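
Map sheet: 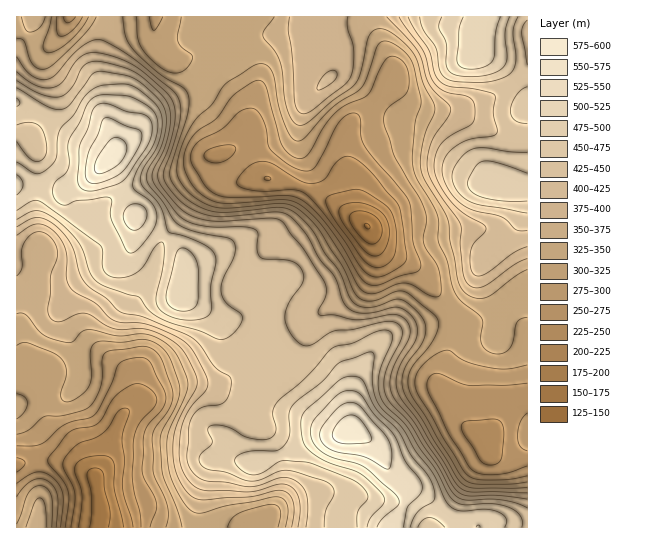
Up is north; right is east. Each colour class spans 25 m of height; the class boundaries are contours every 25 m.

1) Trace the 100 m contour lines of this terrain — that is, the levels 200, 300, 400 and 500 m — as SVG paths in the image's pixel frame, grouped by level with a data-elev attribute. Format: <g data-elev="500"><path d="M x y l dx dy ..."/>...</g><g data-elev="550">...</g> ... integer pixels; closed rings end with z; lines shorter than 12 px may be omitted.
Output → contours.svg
<g data-elev="200"><path d="M78 527l4-32-1-8-6-14 0-7 3-4 7-4 17-3 8 3 4 5 0 26 10 38"/><path d="M371 255l-9-7-20-27-3-10 1-4 3-2 11-3 12 2 12 6 8 8 3 13-2 14-6 9-4 2z"/></g><g data-elev="300"><path d="M56 527l2-30-3-8-6-7-8-3-8 1-8 6-8 11"/><path d="M527 476l-17 3-23 1-12-1-8-4-22-35-26-43-3-8-1-7 2-9 6-9 12-9 11-5 4 1 17 11 23 6 17 1 20-4"/><path d="M17 434l12-4 16-14 21-1 17-5 7-4 6-8 5-12 1-9 0-18 4-7 35-6 6 1 6 2 5 5 4 6 11 33 0 6-3 8-15 22-3 9 1 35 12 25 3 11 0 9-2 9"/><path d="M434 297l-7-3-14-9-8-2-10 2-20 8-6 1-6-3-6-6-14-27-20-31-14-16-14-9-14-2-56 3-11-2-9-4-12-11-9-17 0-15 7-15 7-8 19-13 18-24 16-11 8-3 4 2 4 7 15 57 11 10 5 2 5 0 7-6 13-25 12-14 10-7 18-8 6-4 10-24 7-11 5-3 8 2 6 6 3 6 1 9-1 10-3 6-19 15-2 5 0 7 11 35 24 41 6 13 2 10-4 16 1 6 13 23 4 15 0 13-3 3z"/><path d="M83 17l-10 13-11 6-3 0-2-3 0-16"/><path d="M163 17l-9 14-3-4-2-10"/></g><g data-elev="400"><path d="M527 499l-29-4-32 1-7-3-6-7-12-21-26-41-19-23-5-10-1-10 2-11 15-28 3-8-1-9-5-7-6-3-5-1-38 6-21-5-15 0 0-5 7-16-1-11-22-34-21-28-11-3-48 3-16-1-18-6-14-11-14-18-3-10 14-40 3-16 0-12-3-6-4-7-22-20-11-8-12-6-16-5-13-3-8 2-7 4-6 7-10 16-9 6-8 1-9-2-10-5-10-9"/><path d="M17 235l17-11 7 0 8 3 9 8 6 11 3 11 0 22 2 7 5 5 21 12 13 14 6 3 7 2 18 1 11 2 25 11 13 9 6 8 9 16 5 14-3 8-16 19-8 17-2 30 2 9 4 9 9 11 12 5 44 1 28-8 11 1 6 6 4 8 1 12-2 16"/><path d="M318 90l7-2 9-7 3-6-1-4-5-1-6 4-7 10z"/><path d="M399 17l24 34 7 24 5 9 11 8 22 5 6 6 1 11-2 8-4 4-19 10-8 7-6 10-2 13 4 15 12 20 12 11 20 11 4 4-2 6-9 9-4 7-1 13 2 11 6 3 7-2 28-21 14-6"/></g><g data-elev="500"><path d="M410 527l4-9 4-6 16-12 1-7-3-10-6-10-15-18-13-24-23-24-12-26-5-4-9-1-11 5-33 30-4 8 0 14 3 12 10 9 15 9 30 10 9 6 14 15 3 5-1 4-13 14-4 10"/><path d="M176 310l9 1 6-1 5-4 2-7 1-26-2-10-6-10-8-5-4 1-3 5-10 40 2 9 3 4z"/><path d="M129 253l5-1 7-6 11-15 4-9 1-8-3-8-6-7-13-9-2-5 5-16 17-27 3-12 0-9-3-7-4-5-17-11-9-2-24-1-7 2-5 5-10 21-9 15-2 8 1 21-4 7-11 9-1 11 4 8 8 3 12-4 28-4 5 1 2 3-2 12 2 8 13 28z"/><path d="M17 195l4-5 2-5-2-6-4-4"/><path d="M463 17l-4 12-2 32 1 4 3 2 10 2 14-2 8-6 1-6 2-24 4-14"/></g>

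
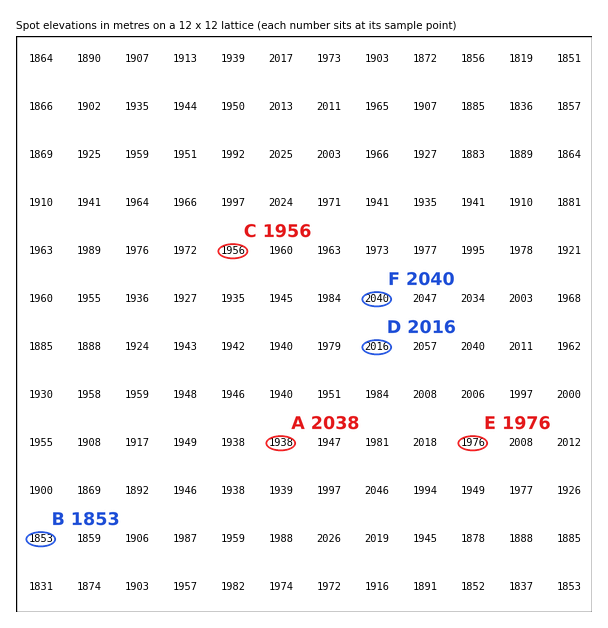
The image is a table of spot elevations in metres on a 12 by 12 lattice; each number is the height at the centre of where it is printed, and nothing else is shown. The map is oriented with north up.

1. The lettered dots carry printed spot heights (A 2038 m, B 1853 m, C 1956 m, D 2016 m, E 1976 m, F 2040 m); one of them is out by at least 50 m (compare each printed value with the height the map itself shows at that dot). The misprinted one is A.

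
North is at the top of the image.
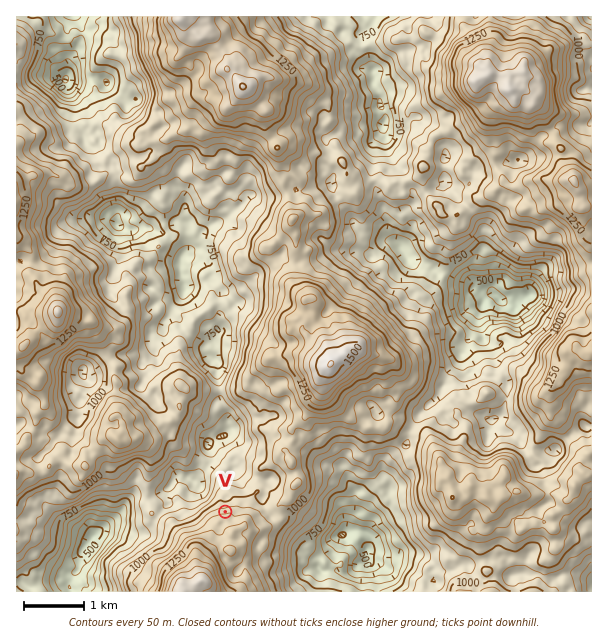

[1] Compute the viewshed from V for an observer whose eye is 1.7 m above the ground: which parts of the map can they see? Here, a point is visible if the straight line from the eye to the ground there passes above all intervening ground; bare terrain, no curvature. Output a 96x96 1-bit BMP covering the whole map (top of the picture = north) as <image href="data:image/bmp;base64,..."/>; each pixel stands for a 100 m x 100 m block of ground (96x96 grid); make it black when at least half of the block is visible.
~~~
<image width="96" height="96" href="data:image/bmp;base64,Qk2+BAAAAAAAAD4AAAAoAAAAYAAAAGAAAAABAAEAAAAAAIAEAAATCwAAEwsAAAIAAAAAAAAA////AAAAAAAAAAAAAAAAAAAAAAAAAAAAAAAAAAAAAAAAAAAAAAAAAAAAAAAAAAAAAAAAAAAAAAAAAAAAAAAAAAAAAAAAAAAAAAAAAAAAAAAAAAAAAAAAAAAAAAAAAAAAAAAAAAAAAAAAAAAAAAAAAAAAAAAAAAAAAAAAAAAAAAAAAAAAAAAAAAAAAAAAAAAAAAAAAAAAAADAAAAAAAAAAAAAAAD4AAAAMAAAAAAAAAD/gAAAMAAAAAAAAADwcAAAfAQAAAAAAADgf8YAO5wAAAAAAADwP+eQI/4AAAAAAADwH/f4Q54AAAcAAADwH/f/w/4AAAYAAADAH/P/J/4AAA4AAAAAH/P/P/wAAA4AAAAAH///v/gAAA4AAAAABv/+P/gAAAQAAAAAAH//A/AAAAAAAAAAAH//w+AAAAAAAAAAAGf/5/wAAAAAAAAAACf/942AAAAAAAAAAD5//wOwAAAAAAAAAHw//4f8AAAAAAAAAAA////8AAAAAIAAAAAf///4AAAAAYAAAAAP///wAAAAAYAAAAAf///wAAAAAMAAAAA3D/f4AAAAAMAAAEAAB//8DAAAAMAAAEAAA//4DwAAAOAAAMAAAf/wDwAAAGAAAAAAAP+ADgAAAP8AAAAAAA8AAAAAAP9gB8AAAAAAAAAAAPU3H+AAAAAAAAAAAHgf/+AAAA8AAAAAADAX/+AAAA8AAAAAABAD/yAAwA4AAAAAABgD5gAD4AQAAAAAAAwB5AAB4AAAAAAAAA8AxAAA8AAAAAAAAAcAwAAAYAAAAAAAAAMAgAAAAAAAAAAAAAEAAAAAAAAAAAAAAAEAAAAAOAAAAAAAAAAAAAAAPAAAAAAAAAAAIAAAfgAAAAAAAAAAAAAAfgAAAAAAAAAAAAAAf8AAAAAAAAAAAAAA4cAAAAAAAAAAAAAAwOAAAAAAAAAAAAAAgAAAAAAAAAAAAAAMAAAAAAAAAAAAAAAfAAAAAAAAAAAAAAAfAAAAAAAAAAAAAAAfgAAAAAAAAAAAAAA/wAAAAAAAAADwAAB/wAAAAAAAAADwwAD/4AAAAAAAAAD/4AD/YAAAAAAAAAD/4AD/sAAAAAAAAAD/4A//+AAAAAAAAAAfoA//6AAAAAAAAAAAAB/n/AAAAAAAAAAAAAP3/ZAAAAAAAAAAAAH///gAAAAAAAAAACn///wAAAAAAAAAAD///+AAAAAAAAAAAAT//8AAAAAAAAAAAA4//+AAAAAAAAAAAAIP/+AAAAAAAAAAAAAP//AAAAAAAAAAAAA///AAAAAAAAAAAAB//4AAAAAAAAAAAAD/j4AAAAAAAAAAAAA+D4AAAAAAAAAAAAACD4AAAAAAAAAAAADz2A8AAAAAAAAAAAHw0FAAAAAAAAAAAAP8cAAAAAAAAAAAAAP8AAAAAAAAAAAAAAf8AAAAAAAAAAAAAAeeAAAAAAAAAAAAAAAfAAAAAAAAAAAAAAAfgAAAAAAAAAAAAAA9gAAAAAAAAAAAAAA4AAAAAAAAAAAAAAD4AAAAAAAAAAAAAAA8AAAAAAAAAAA="/>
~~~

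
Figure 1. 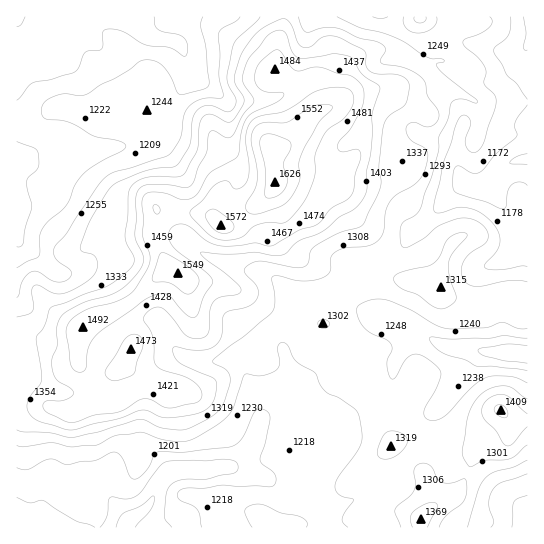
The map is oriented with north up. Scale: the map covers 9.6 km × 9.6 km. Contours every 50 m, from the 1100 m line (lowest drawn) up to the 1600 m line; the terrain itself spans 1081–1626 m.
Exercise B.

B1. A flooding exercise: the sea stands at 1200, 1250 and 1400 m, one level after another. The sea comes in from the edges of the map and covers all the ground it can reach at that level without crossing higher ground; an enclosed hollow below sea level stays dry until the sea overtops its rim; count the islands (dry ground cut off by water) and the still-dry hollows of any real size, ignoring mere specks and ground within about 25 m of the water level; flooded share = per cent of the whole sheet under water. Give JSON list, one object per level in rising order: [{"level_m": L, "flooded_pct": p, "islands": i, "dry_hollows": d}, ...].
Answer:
[{"level_m": 1200, "flooded_pct": 21, "islands": 0, "dry_hollows": 0}, {"level_m": 1250, "flooded_pct": 41, "islands": 0, "dry_hollows": 0}, {"level_m": 1400, "flooded_pct": 81, "islands": 1, "dry_hollows": 0}]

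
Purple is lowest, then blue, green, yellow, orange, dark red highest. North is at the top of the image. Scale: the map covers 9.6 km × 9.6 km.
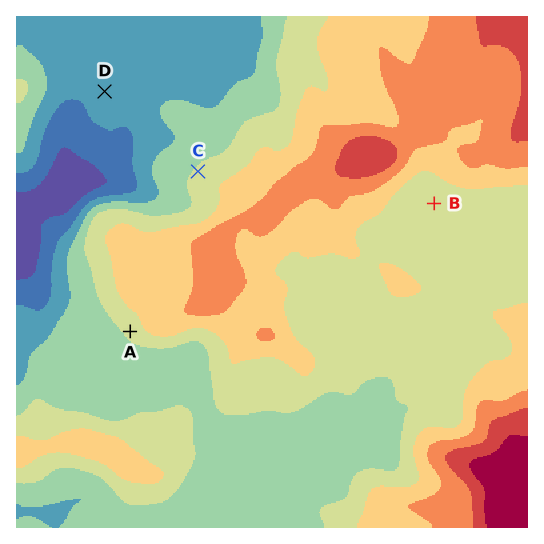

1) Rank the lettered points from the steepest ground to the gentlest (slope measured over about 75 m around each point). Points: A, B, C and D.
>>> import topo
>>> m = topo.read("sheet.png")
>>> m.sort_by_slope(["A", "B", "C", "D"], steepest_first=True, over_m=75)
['A', 'C', 'D', 'B']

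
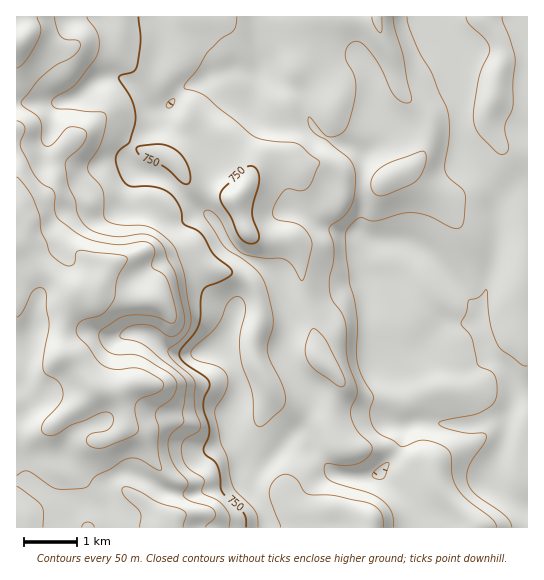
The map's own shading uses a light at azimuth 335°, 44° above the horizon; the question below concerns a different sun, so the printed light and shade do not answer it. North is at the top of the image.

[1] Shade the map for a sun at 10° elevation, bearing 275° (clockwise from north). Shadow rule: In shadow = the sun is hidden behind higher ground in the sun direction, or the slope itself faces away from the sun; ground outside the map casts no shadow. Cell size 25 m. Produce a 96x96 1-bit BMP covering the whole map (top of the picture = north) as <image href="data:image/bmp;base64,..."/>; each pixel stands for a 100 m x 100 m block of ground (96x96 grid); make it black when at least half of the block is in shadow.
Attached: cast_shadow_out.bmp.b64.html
<image width="96" height="96" href="data:image/bmp;base64,Qk2+BAAAAAAAAD4AAAAoAAAAYAAAAGAAAAABAAEAAAAAAIAEAAATCwAAEwsAAAIAAAAAAAAA////AAAAAAAAAAAAAD4AAA/AADAAAAAAA74AAA/AAAAAAAAAA/wAAA+AAAAAAAAAA/gAAA8AAAAAAAAAA/AAAAwAAAAAAAAAA8AAAAAABAAAAAAAA4AAAAAAHgAAAAAA48AAAAAAPAAAAAAAx+AAAAAAfAAAAAABh+AAAAAAeAAAAAAHx8AAAAAAeAAAAAAPw8AAAAAAYAAAAAAP44AAAAAAAAAAAAAf4AAAAAAAAAAAAAA/4AAAAAAAAAAAAAA/4AAAAAAAAAAAAAA/zwAAAAAAAAAAAAA/H4AAAAAAAAAAAAAQP4AAAAAAAAAAAAAAP4AAAAAAAAAAAAAAf4AAAAAAAAAAAAAA/4AAAAAAAAAAAAAA/4AAAAAAAAAAAAAB/8AAAAAAAAAAAAAH/+AAAeAAAAAAAAAP/+AAAfAAAAAAAAAP/8AAA/AAAAAAAAAH/8AAA/gAAAAAAAAH/gAAB/AAAAAAAAAP+ACAB/AAAAAAAAAP8AGAB+AAAAAAAAA/4AMAD+AAAAAAAAA/4AMAD+AAAAAAAAAH8AMAB+AAAAAAAYAD/AMAB8AAAAAAAAAD/wMAB8AAAAAAAAAD/4GAB8AAAAAAAAAD/8GAA8AAAAAAAAAD/8GAA8AAAAAAAAAD/8GAA4AAAAAAAAAH/8GAA4AAAAAAAAAH/8GAA4AAAAAAAAAH/4EAAQAAAAAAAAAP/wEAAAAAAAAAAAAP/gIAAAAAAAAAAAAP+AAAAAAAAAAAAAAP8AAAAAAAAAAAAAAP4AAAAAAAAAAAAAAPwAAABgAAAAAAAAAPgAAADgAAAAAAAAAfgAAADgAAAAAAAAB/gAAAHwAAAAAAAAB/BAAAHgAAAAAAAAA+DgAAHgAAAAAAAAA4HAAAHAAAAAAAAAAACAAAAAAAAAAAAAAAAAAABgAAAAAAAAAAAAAABwAAAAAAAAAAAAAAAwAAAAAAAAAAAAAAA4AAAAAAAAAAAAAAA4AAAAAAAAAAAAAAA4AAAAAAAAAAAAAAA4AAAAAAYAAAAAAAAYAAAAAA4AAAAAAAAQAAAAAAQAAAAAAAAYAAAAAgAAAAAAAAAQAAAAAAAAAAAAAAAQAAAAAAAAAAAAAAAAAAAAAAAAAAAAAAAAAAAAAAAAAAAAAAAAAAAAAAAAAAAAAAAAAAAAAAAwAAAAAAAAAAAAAAAwAAAAAAAAAAAAAYAAAAAAAAAAAAAAAAAAAAAAAAAAAAAAAAAAAAAAAAAAAAAAAAAAAAAAAAAAAAAAAAAAAAAAAAAAAAAAAAAAAAAAAAAAAAAAAAAAAAAAAAAAAAAAAAAAAAAAAAAAAAAAAAAAAAAAAAAAAAAAAAAAAAAAAAAAAAAAAADAAAAAAAAAAAAAAACAAAAAAAAAAAAAAAAAAAAAAAAAAAAAAAAAAAAAAAAABAAAAAAAAAAAAAAADgAAAAAAAAAAAAAAHgAAAAAAAAAAAAAAHgAAAAAAAAAAAAAAPgAAAAAAAAAAAAAAPgAAAEAAAAAAAAAAfgAAAAAAAAAAAAAAfgAAAAAAAAAAAAAAfAAAA="/>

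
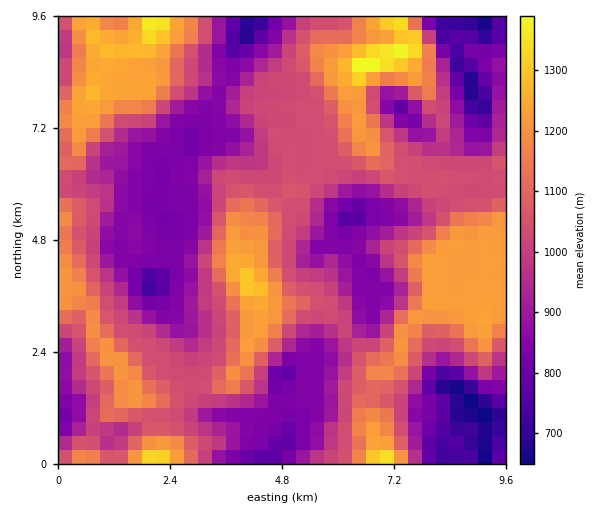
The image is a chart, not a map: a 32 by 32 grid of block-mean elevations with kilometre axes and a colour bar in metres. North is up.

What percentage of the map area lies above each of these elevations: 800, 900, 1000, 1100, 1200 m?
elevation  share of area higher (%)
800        93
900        69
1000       58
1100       28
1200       18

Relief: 650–1420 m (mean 1010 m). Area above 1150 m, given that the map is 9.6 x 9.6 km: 21.6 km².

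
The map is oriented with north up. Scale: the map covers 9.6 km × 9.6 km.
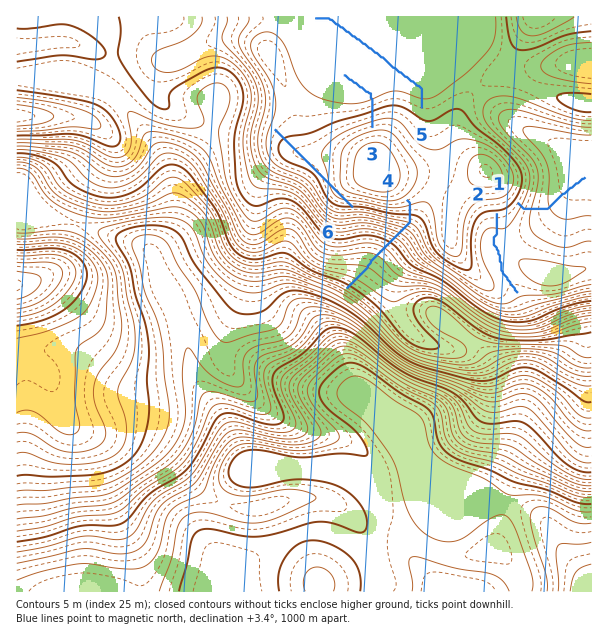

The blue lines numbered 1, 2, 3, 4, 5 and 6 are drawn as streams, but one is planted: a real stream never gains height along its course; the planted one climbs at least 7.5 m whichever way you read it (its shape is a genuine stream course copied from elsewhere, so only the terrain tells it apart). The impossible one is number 6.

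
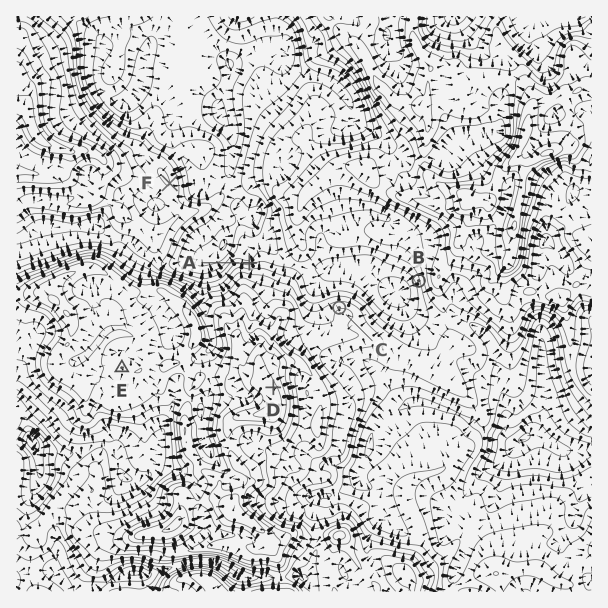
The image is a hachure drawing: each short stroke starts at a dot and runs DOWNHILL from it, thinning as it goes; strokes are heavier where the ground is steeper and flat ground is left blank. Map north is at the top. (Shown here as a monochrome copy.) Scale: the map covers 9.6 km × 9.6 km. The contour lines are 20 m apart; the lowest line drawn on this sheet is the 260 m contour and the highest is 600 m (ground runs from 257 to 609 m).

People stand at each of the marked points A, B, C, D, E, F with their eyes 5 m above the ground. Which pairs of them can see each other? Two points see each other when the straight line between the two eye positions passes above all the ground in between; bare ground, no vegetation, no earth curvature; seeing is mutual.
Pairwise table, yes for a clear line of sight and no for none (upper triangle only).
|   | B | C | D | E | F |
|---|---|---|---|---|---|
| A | no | no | no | no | yes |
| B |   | yes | yes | no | no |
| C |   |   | yes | no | yes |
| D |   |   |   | no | no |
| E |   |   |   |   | no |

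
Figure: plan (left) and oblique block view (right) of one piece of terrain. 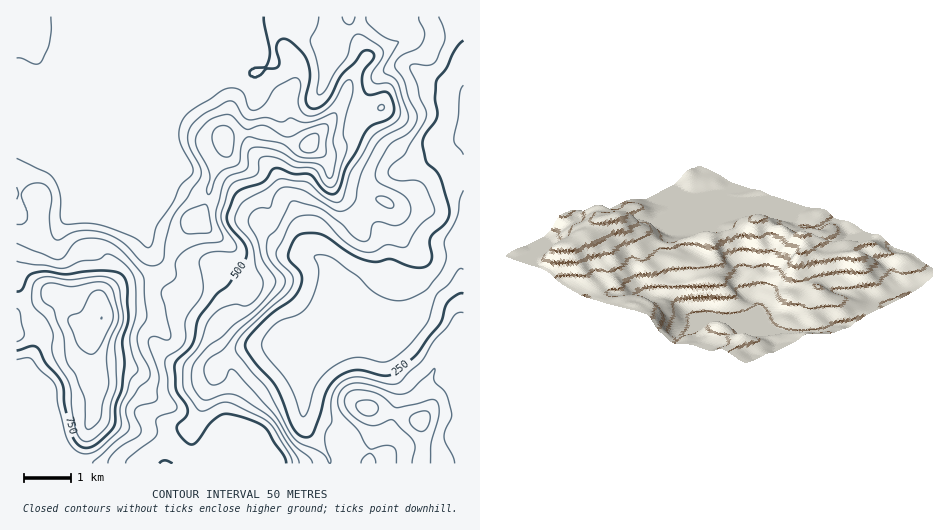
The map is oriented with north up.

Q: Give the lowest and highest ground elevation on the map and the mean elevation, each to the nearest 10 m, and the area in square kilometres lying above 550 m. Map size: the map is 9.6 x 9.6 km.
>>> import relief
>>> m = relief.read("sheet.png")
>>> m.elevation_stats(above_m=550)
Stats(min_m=160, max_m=950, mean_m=470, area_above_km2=26.5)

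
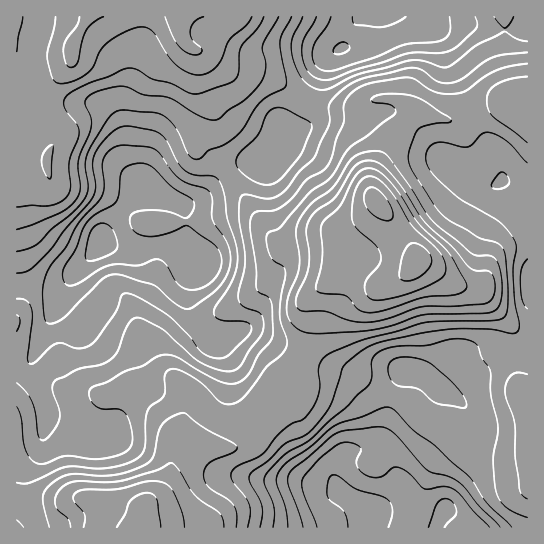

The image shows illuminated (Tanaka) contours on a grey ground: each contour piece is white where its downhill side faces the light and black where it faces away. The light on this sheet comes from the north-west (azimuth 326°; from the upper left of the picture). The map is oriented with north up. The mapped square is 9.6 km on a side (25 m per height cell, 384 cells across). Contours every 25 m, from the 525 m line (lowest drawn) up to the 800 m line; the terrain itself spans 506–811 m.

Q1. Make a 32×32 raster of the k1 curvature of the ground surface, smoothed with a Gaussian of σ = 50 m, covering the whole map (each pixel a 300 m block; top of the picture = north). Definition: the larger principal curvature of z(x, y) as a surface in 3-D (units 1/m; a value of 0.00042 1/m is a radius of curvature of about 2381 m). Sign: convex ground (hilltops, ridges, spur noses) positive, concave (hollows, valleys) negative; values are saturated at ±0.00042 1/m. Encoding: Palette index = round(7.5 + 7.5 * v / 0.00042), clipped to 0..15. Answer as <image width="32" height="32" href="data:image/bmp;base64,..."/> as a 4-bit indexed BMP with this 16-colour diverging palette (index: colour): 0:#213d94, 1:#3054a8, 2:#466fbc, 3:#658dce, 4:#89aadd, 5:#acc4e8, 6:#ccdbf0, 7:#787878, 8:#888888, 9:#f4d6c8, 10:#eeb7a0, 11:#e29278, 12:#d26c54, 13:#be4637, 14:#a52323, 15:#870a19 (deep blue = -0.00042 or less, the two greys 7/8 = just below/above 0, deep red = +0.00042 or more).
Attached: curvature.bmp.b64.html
<image width="32" height="32" href="data:image/bmp;base64,Qk12AgAAAAAAAHYAAAAoAAAAIAAAACAAAAABAAQAAAAAAAACAAATCwAAEwsAABAAAAAAAAAAlD0hAKhUMAC8b0YAzo1lAN2qiQDoxKwA8NvMAHh4eACIiIgAyNb0AKC37gB4kuIAVGzSADdGvgAjI6UAGQqHAIiot4qpibuZmZiYZ9uJmMqK3dy8yauru6h3iGi9RZ3brN///vyWepiHZ4mafYfbmqmshmi9p4madoaMyXq7yImlmmZmnqm97piHmpiZi6mJlpl3VZ2s3M7Oxlh2iayYiqeIiHi7mXeNvfuqiKzKd3qoiKqKqcqJnKfdy6rKiHebmZm7qnftu72ouoisuXd5vHmquqqe+6iNu6mapmiIiLx4uHeYnbZmi5y4iXVYmJiambd3mauWWIurqap2iYaIiriKeJu6iphHzZmrupaHeN35eqeNmYztqM+XrcmJq778yXm6y5iJztqv+pvuus3v56p4ndmpVVvaiOy73fzP38ebeJq3qnZGzJa8lXq+/X/om5qEqKh3V72nvJaKz+p67JqqQ6uqmZrOq8upq/14iKiLzGnKu6qq7avN28/2Z5mYm9/tmId2e/iHqc7/l3iHiZrty4d5qa+maaef+4iIh3ia3HVmac27ZWmVn/p2Z6l5id50eHnbqXd3mLzLlli3aIi+6XiJyKqZh4qoi8mbp4yJusyYiYqqpld3qYir3Lvbird4moabibZ87e25vcurp4rqd3mpqoqrz9zv/8qKzMuIz93Lqpuqmrxlm7z8domrqr6Xd3nMuHm4RHd4u6u5mIbNuHZr2LmJl3eIiJdmmqioq7qojKecuZmZiIeGeHjY"/>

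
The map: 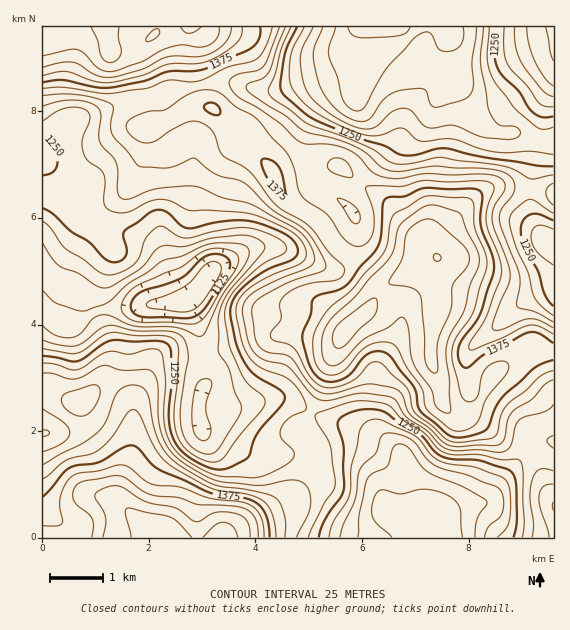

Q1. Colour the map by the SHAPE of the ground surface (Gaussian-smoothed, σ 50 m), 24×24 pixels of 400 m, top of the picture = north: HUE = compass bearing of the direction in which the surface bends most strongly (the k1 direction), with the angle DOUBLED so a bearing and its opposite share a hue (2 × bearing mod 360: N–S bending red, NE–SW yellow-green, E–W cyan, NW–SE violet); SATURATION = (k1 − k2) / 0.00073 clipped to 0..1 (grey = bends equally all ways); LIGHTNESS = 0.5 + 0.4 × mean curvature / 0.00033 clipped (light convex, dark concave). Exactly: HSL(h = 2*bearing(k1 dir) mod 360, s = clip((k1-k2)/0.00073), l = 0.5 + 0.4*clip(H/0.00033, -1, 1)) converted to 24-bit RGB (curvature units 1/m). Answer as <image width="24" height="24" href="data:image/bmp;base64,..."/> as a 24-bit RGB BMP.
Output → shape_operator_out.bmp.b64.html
<image width="24" height="24" href="data:image/bmp;base64,Qk32BgAAAAAAADYAAAAoAAAAGAAAABgAAAABABgAAAAAAMAGAAATCwAAEwsAAAAAAAAAAAAAlVh0akFRQ3VAtZdmfKiok87JfbyuLCyK3Mm/3cHEg2HJmS6ttZdrWGxOO4ZvTal8gkNhi1F+fFieTkqNWMGVbjmUrFVGvW5KtEGwwG2pXrS+ltezf+TXa3Gyt2qaPdjuqcrp7Nzv/wfon0mqy5WquGmPQbx0KzNYbz46ZZFKVTcyU4JDX48zGxMnsYh5ps+4U0WtxtnjmKfhzdyze1pMTHJKmOC3XdjZXCMqdDsTpB5ZxYGuuGmg2si8kWW5NRxSeKawmFuwi1BubH9Lh3JPGkhBQ8hgnOOaUYymmcJ1akNG0IVJpGVRYuyFQuCFNw0ucgwollowZmkziYY5nnlW18iFoDKLTWatOJiZbxFV1xEAeZAUPFIhI9AnAOaHlMRhN0gfj3ogX2xKsodjz9eKjvBZJBAPJA8dRHtRwn+ltX6vnYJ4dK13sMSUmUmio2R9LAcXJQ4T5nhb8OvbYNbuufzeH1t0iYc/dzlpgshIJndMlaRc6ema1MFQGBAvSDlwQ39ZSIVHqXCewZ22wntdflYecE0vTRwpnAC8o33wy//p1PX3wbHppoxKMShGX5qFeKDJubzgdmPBQqqg3cym36aIGSRWNEh3l2WRg3FCTmYkbF4hqgYA458XN2cxT1ibD22GVdGc6PnOKKOc3lhvxk5+VJuXOpJonN3gK0jB4pm+V560tn9+7MOqRiKBMjxcTDpfvj5JpaJTPCRZzHKh7+fcXdvVIV68cSWkXcJ73P/MBS6fyG3F15rBvYa1gENofLGpOR980oeTuHeecma59djWPie3SSbQYiGYwlt9z7+eHlGMesXN897Yz4l4DxglLYGVntS29v3EBiUtJ5u+5abi2X/Kl4/fS0QbISMQRaswouevWZ7p58Xu6JL/bgWydiaFo8WSxt7QU2LUOYnJ58fR8rXVSUPNIK+8V6Vm99GbnDVGADMSDWk86MHq1+30kURUXI5fO5MXc6AAGywHKzMALSYGUwaG3G7x3OfUtbuDiWBvNYBhTbp97KLK05vIQ0yJS4SL3MinzJ+8e6G2BzgrHKQAr7khkYV5hmdrtlRE4rc0LC4bXnglMWcTADMpNrPO7d7jzaffvajkpKfcPJ25rkKo65mor1SpTo58ssNmtZBosoBtRWWCNsBceXdAmmZkfVBpp3l836uufJnHR26oxbZ8BywgADMLbbIJsL1YiJNaqx8dYyUIE2cly3CQ34G8pHens5uJuaCKmcWfbLTSZJDBcTyymmF9lHeferSmss24yYC+bzCa3mBafSxQDFMmA1QAUWQCLB0HRxsGwP6zLsfhKDBUyFVDva+KlruorMnCudjDaVuiWkdiTCVCa45ZirCJcatxlG87moJISS1tzZmrxZPcdWvBQU1wZzQnZ2MqiP/Bsfa9OSlLNyVLf8yU18HCqquMwrJjrsM0VTM/aSE2MA0dbsnAfq+llE2s1nWVqY9hMEFbbblvpWegq3a3alPKekrXzP/zfvXkljFMXCZONamaZuGYarOXy6TM35nW736MSylMUS2Tchjlk23BmGduP0pixH2O1ZjCb2m3Z5mSbmaEiZmDXDp8iuCpkuOFYiRJfztDYsiyY/rgWobIfbLEfp+niHev+cj048/8BhL9Uq/9ek89pmlrglN+U4tIu45dlXl5c4qhYlSsqW6OU5W5puu+smqxUzmmp7PTvOjiS7+zJ1RBWHw9t4RYRodHYKpPyT1sxTa1RoxSRKKDZmqgt2O+onCXrrmJdqONZ5BiOzZXq7eBh8SobKpzaIumUaPevfLynbTh4ArQszhgLIJHh6RKpJNVYkcqVUkdcUMlln8gL3Y4H0ggb2A0ks6ssrDSqXPEyF6tQ0yWc+adksnJh6/IlMDAQK6OcJ4wJg0PXRcsxqqCk6ZiQ25qrGRHdjdSo01Haiw/1LBNhEYzSjAfM2kNMW4AMk8JQXgkdUTBkcjlkdekVpkzgXkhjJM4aFI5dk4uKBw0TYllqrV1umJlQHNbdlCJsD6TmFJfgVeR0H2BTnqsZFLO3JrYrc6DOLIyHVUbRFoVS20AYFoHTi8Sl/kgI3JNeXlfiGWGQUl8T4WNrKBsjoVjrnuZOTdsijR2tWxuZXWSjrO1m37NMGnDm7rY2NDu263tglDJXmPC2aKkQaWWdLa11u6tHUdLTXRMVkxphVRNJ1g0mqJWoYRyYItqVDiSaTWxw6ephYGljbCajYOfWU2hprZaRsVEf1K+26rhSY7l27Dnz7TlWorJ68S9RD2RQIR2LVZzukCbpWpTKqM2U55ilI5qOzdcLzZuwaiLo4+LmqJ/"/>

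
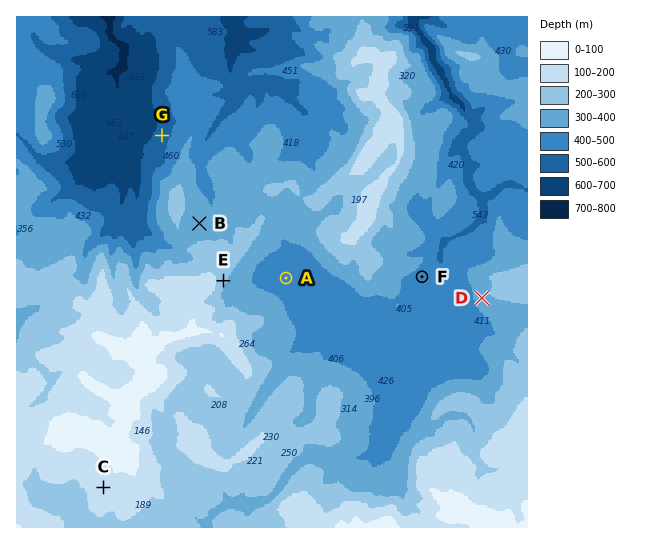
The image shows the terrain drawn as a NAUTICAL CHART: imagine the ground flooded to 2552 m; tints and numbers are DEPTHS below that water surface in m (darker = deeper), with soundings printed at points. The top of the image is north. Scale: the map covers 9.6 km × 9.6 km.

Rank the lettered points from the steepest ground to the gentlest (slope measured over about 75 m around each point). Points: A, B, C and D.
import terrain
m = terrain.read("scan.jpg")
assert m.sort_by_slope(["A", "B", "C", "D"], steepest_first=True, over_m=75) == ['D', 'C', 'B', 'A']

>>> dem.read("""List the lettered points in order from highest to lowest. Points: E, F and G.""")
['E', 'F', 'G']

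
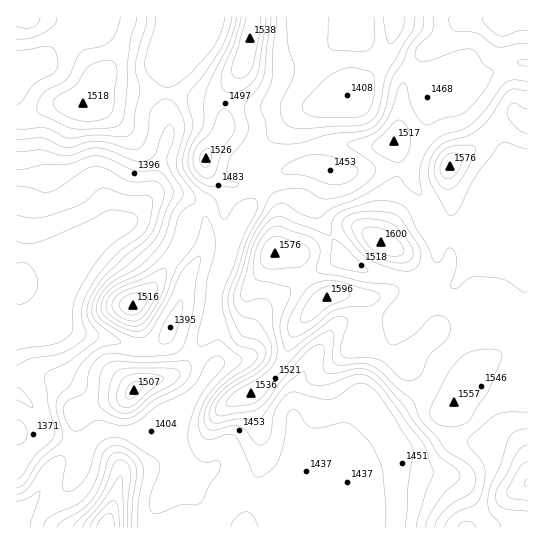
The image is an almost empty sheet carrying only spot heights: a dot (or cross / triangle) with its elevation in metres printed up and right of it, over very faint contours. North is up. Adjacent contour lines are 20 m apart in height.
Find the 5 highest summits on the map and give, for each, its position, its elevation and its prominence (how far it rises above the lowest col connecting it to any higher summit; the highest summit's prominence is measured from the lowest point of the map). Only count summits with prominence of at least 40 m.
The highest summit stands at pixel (381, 242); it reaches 1600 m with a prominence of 66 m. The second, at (329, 295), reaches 1597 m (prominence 61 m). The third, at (450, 166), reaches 1576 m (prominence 59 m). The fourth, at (250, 38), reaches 1538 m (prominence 69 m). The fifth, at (83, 103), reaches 1518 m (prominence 76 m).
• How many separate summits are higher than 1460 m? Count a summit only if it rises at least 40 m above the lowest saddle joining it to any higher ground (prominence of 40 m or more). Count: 7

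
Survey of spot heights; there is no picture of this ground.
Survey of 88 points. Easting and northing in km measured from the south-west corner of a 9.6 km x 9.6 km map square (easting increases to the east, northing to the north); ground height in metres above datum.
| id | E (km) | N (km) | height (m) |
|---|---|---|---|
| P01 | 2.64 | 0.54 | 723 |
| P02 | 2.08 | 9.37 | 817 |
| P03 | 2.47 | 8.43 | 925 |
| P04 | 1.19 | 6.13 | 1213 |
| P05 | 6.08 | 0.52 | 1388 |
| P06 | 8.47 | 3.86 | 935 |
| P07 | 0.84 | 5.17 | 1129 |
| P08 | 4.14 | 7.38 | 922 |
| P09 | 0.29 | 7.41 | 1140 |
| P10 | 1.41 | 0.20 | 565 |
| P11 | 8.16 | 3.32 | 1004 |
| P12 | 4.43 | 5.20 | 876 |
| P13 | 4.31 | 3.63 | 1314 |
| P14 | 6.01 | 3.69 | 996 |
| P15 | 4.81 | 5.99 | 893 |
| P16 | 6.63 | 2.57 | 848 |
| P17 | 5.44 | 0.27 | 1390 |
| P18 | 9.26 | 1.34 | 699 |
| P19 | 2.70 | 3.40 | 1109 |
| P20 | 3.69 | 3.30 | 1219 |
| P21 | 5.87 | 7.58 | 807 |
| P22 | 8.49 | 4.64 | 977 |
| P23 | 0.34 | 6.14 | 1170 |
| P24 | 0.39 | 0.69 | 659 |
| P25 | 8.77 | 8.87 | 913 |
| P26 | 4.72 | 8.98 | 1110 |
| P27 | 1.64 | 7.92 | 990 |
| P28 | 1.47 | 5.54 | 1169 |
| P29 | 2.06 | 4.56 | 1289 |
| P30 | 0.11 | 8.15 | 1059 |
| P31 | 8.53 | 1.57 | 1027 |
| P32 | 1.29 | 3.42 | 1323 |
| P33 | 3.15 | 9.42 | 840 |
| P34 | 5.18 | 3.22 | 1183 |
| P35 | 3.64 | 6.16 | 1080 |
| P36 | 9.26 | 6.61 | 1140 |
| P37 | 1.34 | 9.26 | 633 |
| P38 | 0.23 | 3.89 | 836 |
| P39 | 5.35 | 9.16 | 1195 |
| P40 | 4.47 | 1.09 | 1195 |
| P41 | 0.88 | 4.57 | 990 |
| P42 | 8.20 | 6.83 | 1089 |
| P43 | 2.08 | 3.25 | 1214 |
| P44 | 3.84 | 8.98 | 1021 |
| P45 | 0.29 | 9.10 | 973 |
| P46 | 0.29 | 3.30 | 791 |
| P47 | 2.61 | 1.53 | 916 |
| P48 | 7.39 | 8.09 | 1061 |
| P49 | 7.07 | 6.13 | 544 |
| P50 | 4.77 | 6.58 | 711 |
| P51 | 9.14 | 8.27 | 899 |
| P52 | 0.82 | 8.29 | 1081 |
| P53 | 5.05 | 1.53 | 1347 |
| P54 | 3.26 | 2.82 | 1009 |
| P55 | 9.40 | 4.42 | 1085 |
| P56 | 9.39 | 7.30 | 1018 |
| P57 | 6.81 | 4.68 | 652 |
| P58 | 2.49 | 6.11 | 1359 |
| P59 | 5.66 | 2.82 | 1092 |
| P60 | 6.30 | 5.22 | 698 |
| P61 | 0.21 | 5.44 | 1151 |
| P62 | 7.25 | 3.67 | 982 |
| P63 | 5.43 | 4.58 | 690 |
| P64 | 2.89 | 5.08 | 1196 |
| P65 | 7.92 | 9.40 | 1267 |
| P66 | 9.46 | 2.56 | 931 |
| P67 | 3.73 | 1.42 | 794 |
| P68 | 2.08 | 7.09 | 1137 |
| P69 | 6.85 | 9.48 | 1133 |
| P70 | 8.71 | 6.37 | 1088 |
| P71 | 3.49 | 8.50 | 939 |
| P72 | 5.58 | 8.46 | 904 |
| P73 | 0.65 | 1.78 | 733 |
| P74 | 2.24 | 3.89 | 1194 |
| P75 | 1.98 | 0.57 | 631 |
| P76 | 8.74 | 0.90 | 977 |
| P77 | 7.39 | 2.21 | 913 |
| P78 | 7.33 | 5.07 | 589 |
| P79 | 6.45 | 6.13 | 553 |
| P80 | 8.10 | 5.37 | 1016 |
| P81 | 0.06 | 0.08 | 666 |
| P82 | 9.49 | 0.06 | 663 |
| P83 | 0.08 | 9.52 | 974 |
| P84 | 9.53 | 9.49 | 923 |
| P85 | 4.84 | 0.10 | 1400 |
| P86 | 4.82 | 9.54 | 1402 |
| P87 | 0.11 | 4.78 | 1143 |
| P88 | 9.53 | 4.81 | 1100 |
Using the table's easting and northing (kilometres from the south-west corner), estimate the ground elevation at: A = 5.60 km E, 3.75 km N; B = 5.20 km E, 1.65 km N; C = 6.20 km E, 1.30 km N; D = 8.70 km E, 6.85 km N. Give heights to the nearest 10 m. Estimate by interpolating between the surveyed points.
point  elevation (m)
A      1110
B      1340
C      1310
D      1080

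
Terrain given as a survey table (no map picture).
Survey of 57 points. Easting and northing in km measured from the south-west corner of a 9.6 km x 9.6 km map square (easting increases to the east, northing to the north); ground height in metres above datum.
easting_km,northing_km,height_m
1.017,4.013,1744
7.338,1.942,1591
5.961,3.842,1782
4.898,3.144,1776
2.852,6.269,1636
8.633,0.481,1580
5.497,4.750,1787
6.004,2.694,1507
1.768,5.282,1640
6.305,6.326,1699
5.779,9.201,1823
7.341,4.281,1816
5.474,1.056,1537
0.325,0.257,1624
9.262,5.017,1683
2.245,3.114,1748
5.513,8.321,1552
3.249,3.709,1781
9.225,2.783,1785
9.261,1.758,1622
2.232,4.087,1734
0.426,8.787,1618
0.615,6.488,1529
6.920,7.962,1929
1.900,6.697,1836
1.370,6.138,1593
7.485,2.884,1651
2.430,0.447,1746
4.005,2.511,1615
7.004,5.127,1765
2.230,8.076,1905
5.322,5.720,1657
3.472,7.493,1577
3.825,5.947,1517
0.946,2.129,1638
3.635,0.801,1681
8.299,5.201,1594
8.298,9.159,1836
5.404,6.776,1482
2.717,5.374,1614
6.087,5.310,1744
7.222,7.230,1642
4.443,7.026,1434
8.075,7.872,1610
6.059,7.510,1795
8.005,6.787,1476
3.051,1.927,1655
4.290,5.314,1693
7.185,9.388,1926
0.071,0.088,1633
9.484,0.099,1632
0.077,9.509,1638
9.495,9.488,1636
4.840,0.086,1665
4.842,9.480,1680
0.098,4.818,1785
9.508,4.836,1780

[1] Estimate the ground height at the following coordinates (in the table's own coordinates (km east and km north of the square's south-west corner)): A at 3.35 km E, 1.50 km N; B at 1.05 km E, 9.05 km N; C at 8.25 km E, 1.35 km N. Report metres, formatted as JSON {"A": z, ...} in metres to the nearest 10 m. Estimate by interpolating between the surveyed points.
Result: {"A": 1640, "B": 1830, "C": 1500}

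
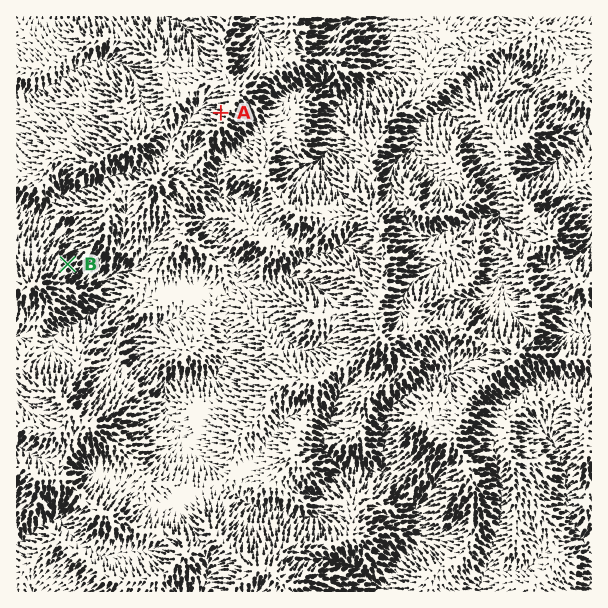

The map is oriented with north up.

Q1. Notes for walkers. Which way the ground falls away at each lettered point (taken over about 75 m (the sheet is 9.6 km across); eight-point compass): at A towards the W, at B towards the NE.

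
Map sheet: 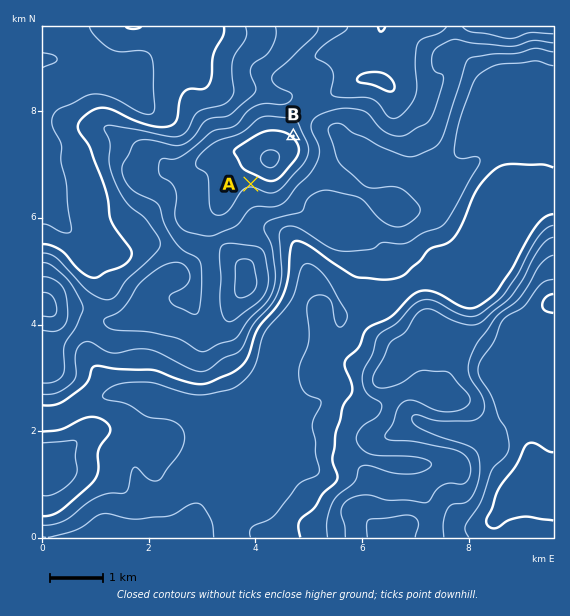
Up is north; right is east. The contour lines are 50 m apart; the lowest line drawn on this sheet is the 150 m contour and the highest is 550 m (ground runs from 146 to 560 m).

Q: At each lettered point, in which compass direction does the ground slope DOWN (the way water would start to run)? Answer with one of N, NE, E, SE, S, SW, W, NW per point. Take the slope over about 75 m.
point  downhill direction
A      S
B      NE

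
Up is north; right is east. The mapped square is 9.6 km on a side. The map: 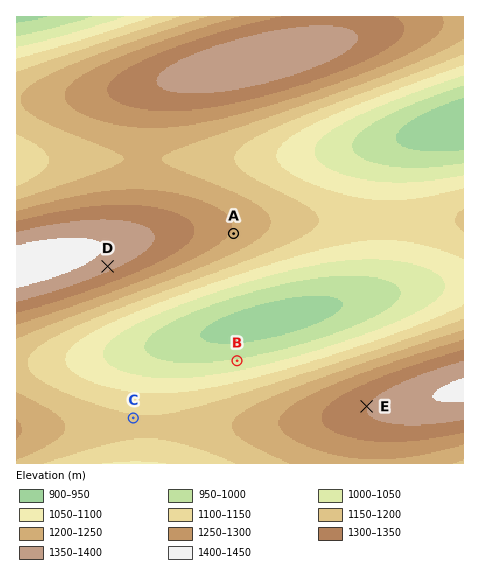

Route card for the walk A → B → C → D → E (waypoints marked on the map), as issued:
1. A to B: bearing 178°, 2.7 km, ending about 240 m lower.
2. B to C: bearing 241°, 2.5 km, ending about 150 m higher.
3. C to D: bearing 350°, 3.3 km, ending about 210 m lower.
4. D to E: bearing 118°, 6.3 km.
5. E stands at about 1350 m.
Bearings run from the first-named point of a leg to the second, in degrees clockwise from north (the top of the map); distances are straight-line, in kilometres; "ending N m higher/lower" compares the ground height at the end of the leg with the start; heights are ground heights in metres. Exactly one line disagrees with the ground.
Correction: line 3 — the sense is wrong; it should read higher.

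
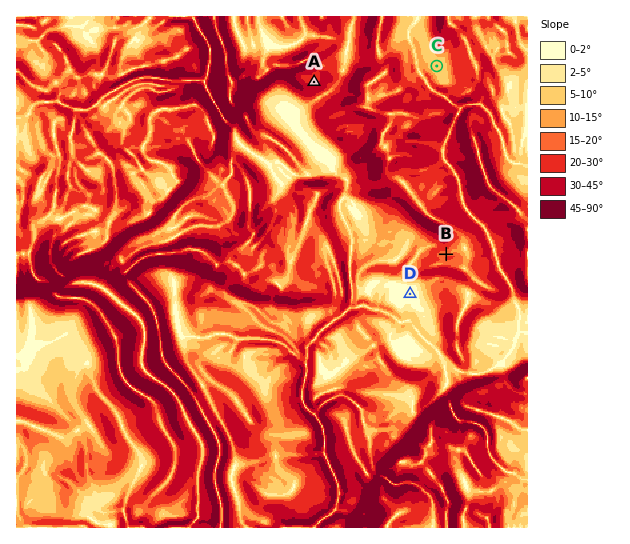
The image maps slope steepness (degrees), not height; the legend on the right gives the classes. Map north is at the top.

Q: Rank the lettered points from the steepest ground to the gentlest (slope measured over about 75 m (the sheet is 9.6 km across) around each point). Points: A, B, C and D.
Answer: A B C D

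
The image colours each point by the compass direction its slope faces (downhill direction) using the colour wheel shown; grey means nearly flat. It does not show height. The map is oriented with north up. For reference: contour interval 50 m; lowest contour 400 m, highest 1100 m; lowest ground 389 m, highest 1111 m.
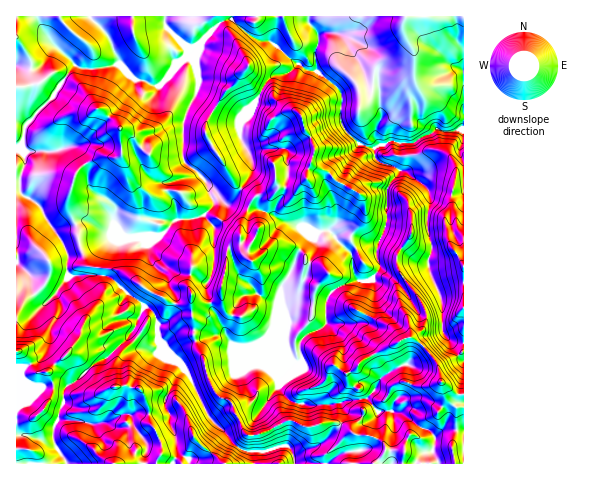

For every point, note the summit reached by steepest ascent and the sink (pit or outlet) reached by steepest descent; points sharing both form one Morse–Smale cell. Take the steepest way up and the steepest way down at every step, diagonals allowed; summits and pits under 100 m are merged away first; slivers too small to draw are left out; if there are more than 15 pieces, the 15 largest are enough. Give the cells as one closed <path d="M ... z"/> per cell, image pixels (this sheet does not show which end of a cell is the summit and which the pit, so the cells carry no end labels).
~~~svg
<path d="M463 16l-446 0-1 247 13 11 3 17 11 12 3 0 10-9 13-18 34-1 9 3 32 29-11 23 15 13 11-3 4 4 26 31 21 43 17 16 5 9 13 8 22 0 19-6 4 3 5 16 168 0 1-121-12-1-9-9-1-32-14-37 3-11 0-10-3-11 0-21 2-7-2-14 11 0 10 3 15-1z"/><path d="M199 46l-21 18-19 22-8-1-8-5-7 0-16-15-21 3-18 0-6-3-23 33-26 26-4 19 3 19-5 16 0 12 5 7 15 10 14 23 14-3 13-6 7 0 18 10 21 7 20-2 6-1 0-6 4-9 17 1 5-2 18-1 6-2 10-10 1-5-5-11-2-7-23-22-1-3 0-34 16-42-3-15 0-12z"/><path d="M299 64l-11 9-16 4-9 10-8 16-13 13-3 10 1 11 11 20 2 12-16 26-7 7-5 1 13 1 11 4 11 2 23 11 19 7 6 0 8 5 13-2 6 5 9-2 33 10 8-14 2-9 0-32 13-18-5-5-18-5-3-13-14-4-14-12-6-13 0-28-24-20-8 0z"/><path d="M133 331l-28 28-9 3-31 27-1 14-11 25 0 12 14 24 228-1-1-8-8-10-19 6-22 0-13-8-5-9-20-20-24-47-24-27-11 3z"/><path d="M17 263l-1 200 50 1 0-3-10-14-3-19 11-25 0-12 2-5 10-5 20-19 9-3 24-23 15-29-32-29-9-3-34 1-13 18-13 9-11-12-3-17z"/><path d="M232 20l-12 3-20 20-4 12 0 12 3 14-1 7-15 36 1 37 21 19 19 23 6-1 7-7 16-26-2-12-11-20-1-11 3-10 13-13 8-16 9-10 16-4 9-9-26-22-8 0-11-5z"/><path d="M439 190l-11 0 2 6-2 36 3 11 0 10-3 11 14 37 1 32 9 9 11 1 1-150-15 0z"/>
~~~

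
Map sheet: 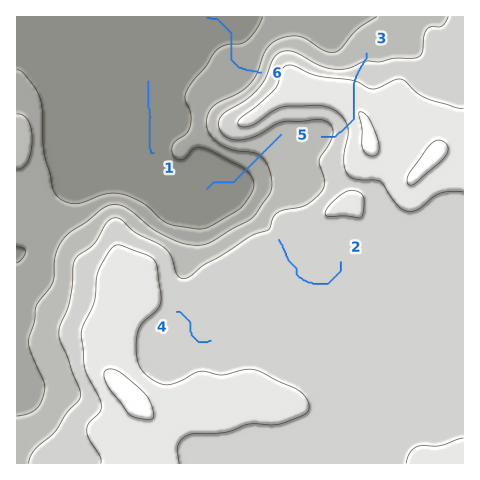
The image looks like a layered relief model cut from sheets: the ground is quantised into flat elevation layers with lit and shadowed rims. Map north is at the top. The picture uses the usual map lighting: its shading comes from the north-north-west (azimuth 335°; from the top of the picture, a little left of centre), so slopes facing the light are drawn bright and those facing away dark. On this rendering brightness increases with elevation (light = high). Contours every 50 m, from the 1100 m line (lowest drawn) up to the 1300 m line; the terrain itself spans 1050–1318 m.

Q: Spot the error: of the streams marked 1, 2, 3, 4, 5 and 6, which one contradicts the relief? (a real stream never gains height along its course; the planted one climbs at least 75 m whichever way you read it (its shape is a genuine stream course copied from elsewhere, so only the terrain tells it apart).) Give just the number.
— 3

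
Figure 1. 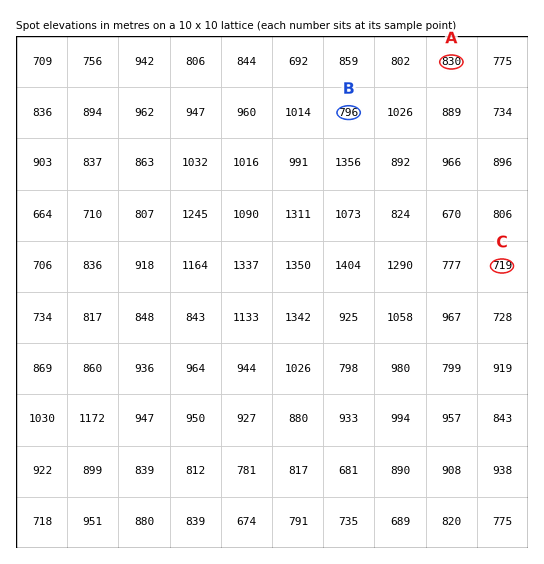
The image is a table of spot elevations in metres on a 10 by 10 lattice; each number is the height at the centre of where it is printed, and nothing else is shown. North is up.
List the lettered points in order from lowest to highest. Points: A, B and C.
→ C B A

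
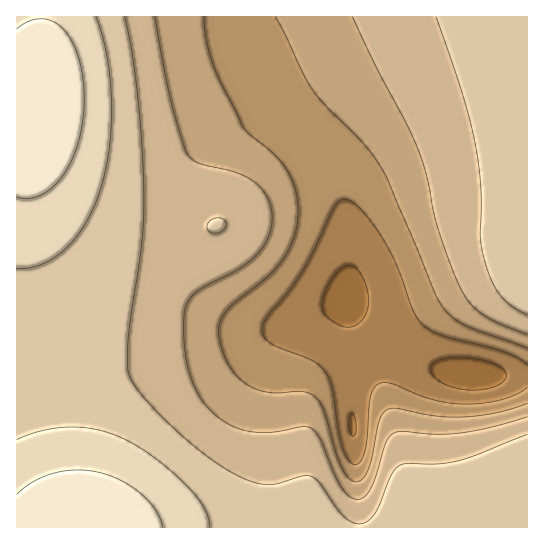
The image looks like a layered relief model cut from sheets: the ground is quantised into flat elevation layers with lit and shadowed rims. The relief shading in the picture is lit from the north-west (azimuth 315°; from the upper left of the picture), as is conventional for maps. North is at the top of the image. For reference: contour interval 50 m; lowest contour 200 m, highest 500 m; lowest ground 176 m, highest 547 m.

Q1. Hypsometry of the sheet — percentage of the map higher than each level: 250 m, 90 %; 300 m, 76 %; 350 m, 60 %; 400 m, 39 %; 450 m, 14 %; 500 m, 6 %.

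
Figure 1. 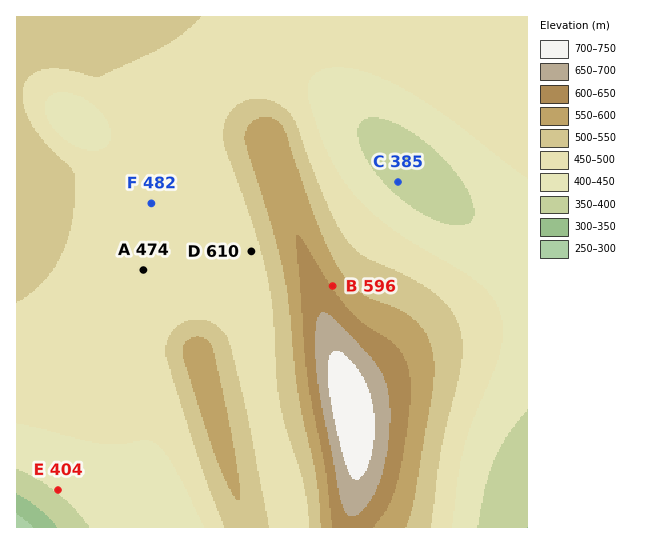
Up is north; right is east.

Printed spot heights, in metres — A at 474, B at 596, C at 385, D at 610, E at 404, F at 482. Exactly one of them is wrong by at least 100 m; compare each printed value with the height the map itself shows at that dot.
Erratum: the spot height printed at D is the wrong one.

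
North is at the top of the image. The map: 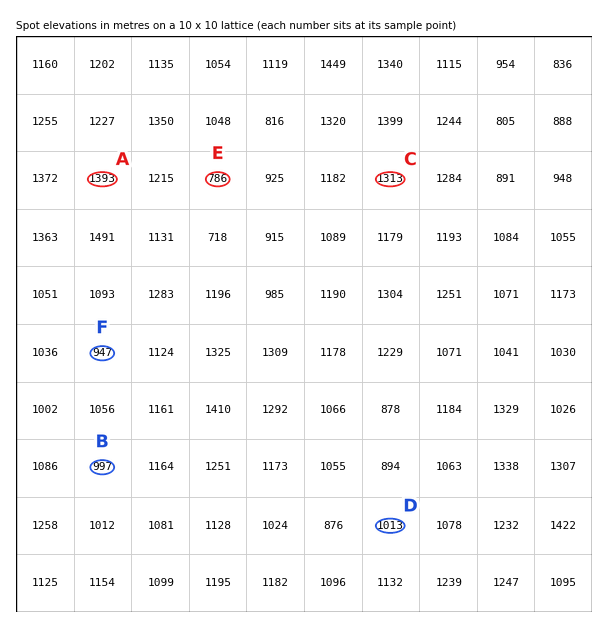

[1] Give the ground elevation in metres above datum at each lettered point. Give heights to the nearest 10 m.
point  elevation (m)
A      1390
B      1000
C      1310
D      1010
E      790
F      950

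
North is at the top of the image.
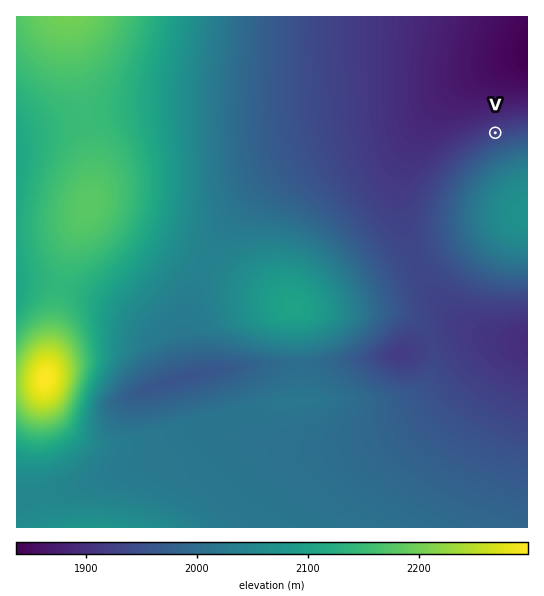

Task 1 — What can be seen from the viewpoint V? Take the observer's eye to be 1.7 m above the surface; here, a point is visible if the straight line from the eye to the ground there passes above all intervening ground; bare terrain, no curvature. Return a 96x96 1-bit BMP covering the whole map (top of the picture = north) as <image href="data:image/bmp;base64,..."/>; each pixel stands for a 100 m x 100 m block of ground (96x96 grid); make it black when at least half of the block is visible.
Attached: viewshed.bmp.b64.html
<image width="96" height="96" href="data:image/bmp;base64,Qk2+BAAAAAAAAD4AAAAoAAAAYAAAAGAAAAABAAEAAAAAAIAEAAATCwAAEwsAAAIAAAAAAAAA////AAAAAAAAAAAAAAAAAAAAAAAAAAAAAAAAAAAAAAAAAAAAAAAAAAAAAAAAAAAAAAAAAAAAAAAAAAAAAAAAAAAAAAAAAAAAAAAAAAAAAAAAAAAAAAAAAAAAAAAAAAAAAAAAAAAAAAAAAAAAAAAAAAAAAAAAAAAAAAAAAAAAAAAAAAAAAAAAAAAAAAAAAAAAAAAAAAAAAAAAAAAAAAAAAAAAAAAAAAAAAAAAAAAAAAAAAAAAAAAAAAAAAAAAAAAAAAAAAAAAAAAAAAAAAAAAAAAAAAAAAAAAAAAAAAAAAAAAAAAAAAAAAAAAAAAAAAAAAAAAAAAAAAAAAAAAAAAAAAAAAAAAAAAAAAAAAAAAAAAAAAAAAAAAAAAAAAABgAAAAAAAAAAAAAABwAAAAAAAAAAAAAABwAAAAAAAAAAAAAAD4AAAAAAAAAAAAAAD8AAAAAAAAAAAAAAD8AAAAAAAAAAAAAAD8AAAAAAAAAAAAAAD+AAAAAAAAAAAAAAH+AAAAAAAAAAAAAAH+AAAAAAAAAAAAAAH+AAAAAAAAAAAAAAH+AAAAAAAAAAAAAAH/AAAAAAAAAAAAAAH/AAAAAAAAAAAAAAH/AAAAAAAAAAAAAAD/AAAAAAAAAAAAAAD/gAAAAAAAAAAAAAD/gAAAAAAAAAAAAAB/wAAAAAAAAAAAAAA/4AAAAACAAAAAAAAf8AAAAAHAAAAAAAAP/AAAAAPAAAAAAAAD/wAAAAfgAAAAAAAB/4AAAAfgAAAAAAAA/+AAAA/wAAAAAAAAf/gAAB/wAAAAAAAAP/wAAB/wAAAAAAAAP/8AAD/4AAAAAAAAP//AAH/4AAAAAAAAP//wAH/4AAAAAAAAP//4AP/8AAAAAAAAP///Af/8AAAAAAAAP///x//+AAAAAAAAP//////+AAAAAAAAP///////AAAAAAAAP///////AAAAAAAAP///////gAAAAAAAH///////wAAAAAAAH///////4AAAAAAAH///////8AAAAAAAH///////+AAAAAAAH////////AAAAAAAH////////gAAAAAAH////////4AAAAAAD////////8AAAAAAD/////////AAAAAAD/////////wABAAAD/////////8AHgAAD//////////APwAAD//////////4PwAAD////////////gAAD////////////gAAD////////////AAAD////////////AAAD////////////gAAH////////////wAAH////////////4AAH////////////8AAP////////////8AAP////////////8AAP////////////8AAf////////////8AAf////////////8AAf////////////8AA/////////////8AA/////////////8AA/////////////8AA/////////////8AA/////////////8AA/////////////8AA/////////////8AA/////////////8AA/////////////8="/>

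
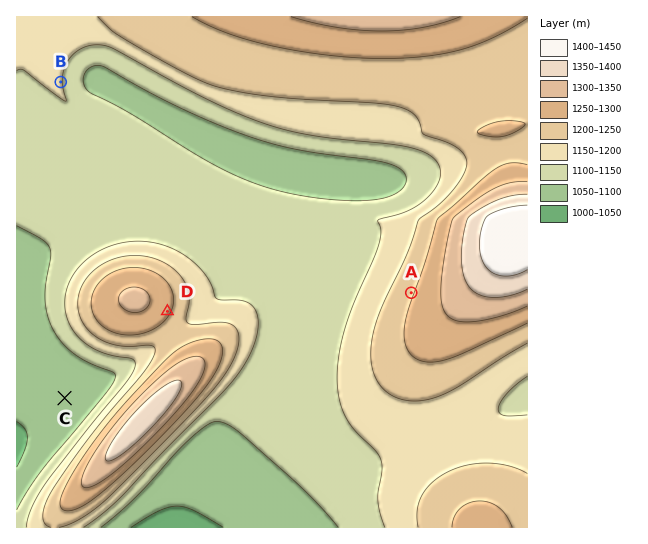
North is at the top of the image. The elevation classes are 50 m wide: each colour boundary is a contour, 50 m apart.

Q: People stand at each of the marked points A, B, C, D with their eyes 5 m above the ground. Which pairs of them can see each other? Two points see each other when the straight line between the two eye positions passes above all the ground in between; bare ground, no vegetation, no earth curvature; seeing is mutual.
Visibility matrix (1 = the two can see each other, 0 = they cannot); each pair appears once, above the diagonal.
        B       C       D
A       1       0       1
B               0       0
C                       0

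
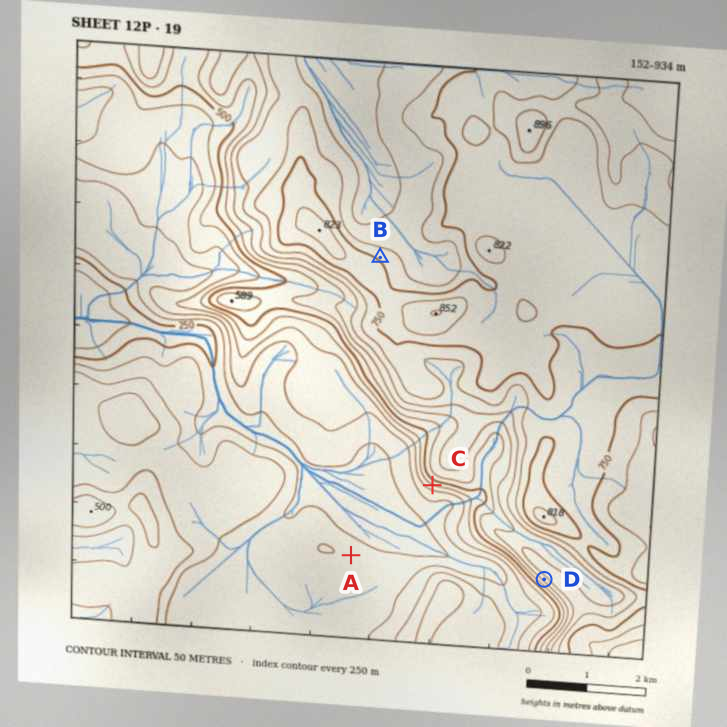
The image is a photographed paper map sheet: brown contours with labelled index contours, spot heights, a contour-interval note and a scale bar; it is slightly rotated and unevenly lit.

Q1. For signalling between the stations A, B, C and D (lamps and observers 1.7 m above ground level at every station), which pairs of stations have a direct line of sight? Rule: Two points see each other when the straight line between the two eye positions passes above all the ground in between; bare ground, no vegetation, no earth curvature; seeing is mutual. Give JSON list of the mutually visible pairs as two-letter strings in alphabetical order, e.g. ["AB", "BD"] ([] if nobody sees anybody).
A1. ["AC", "AD"]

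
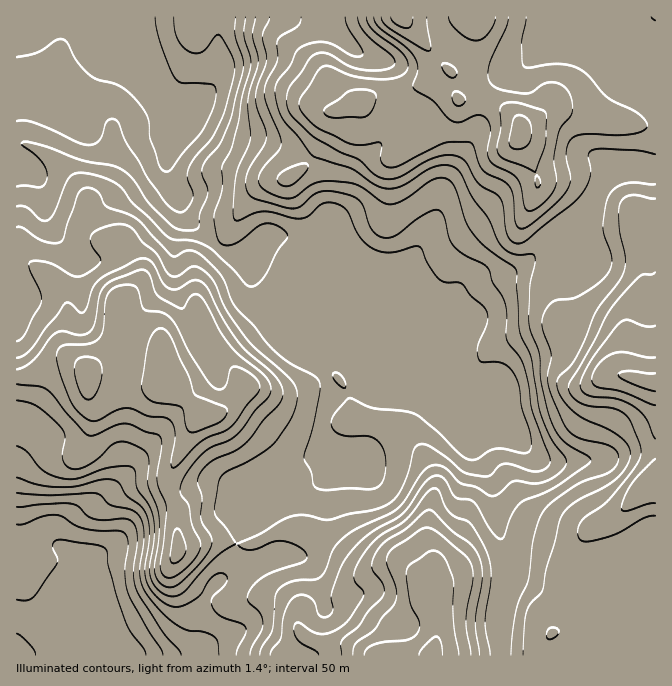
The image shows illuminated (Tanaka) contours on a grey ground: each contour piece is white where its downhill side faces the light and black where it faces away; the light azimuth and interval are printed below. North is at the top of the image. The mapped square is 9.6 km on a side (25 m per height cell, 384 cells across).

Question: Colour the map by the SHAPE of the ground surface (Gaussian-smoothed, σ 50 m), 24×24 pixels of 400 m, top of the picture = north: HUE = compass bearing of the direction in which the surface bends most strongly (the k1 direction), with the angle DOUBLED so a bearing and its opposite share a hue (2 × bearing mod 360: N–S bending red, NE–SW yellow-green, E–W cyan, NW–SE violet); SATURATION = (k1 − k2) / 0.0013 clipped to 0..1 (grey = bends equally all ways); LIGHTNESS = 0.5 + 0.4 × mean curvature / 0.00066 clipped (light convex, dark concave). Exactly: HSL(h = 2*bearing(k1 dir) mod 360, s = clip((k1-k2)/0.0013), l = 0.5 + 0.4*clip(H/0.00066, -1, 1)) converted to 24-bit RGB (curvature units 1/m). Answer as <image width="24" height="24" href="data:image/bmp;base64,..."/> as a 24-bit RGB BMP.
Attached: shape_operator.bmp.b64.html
<image width="24" height="24" href="data:image/bmp;base64,Qk32BgAAAAAAADYAAAAoAAAAGAAAABgAAAABABgAAAAAAMAGAAATCwAAEwsAAAAAAAAAAAAAholgapFoeHR/iF2GcjZcn5Q1j8pFMX1iFaim4W6U7YFcFoT8arPl6ZOmQyfN872ZtcWIMyKQGA9z3MyPqIdqY4GIfn6Be3+Dcq9dYYeHcnV+aj9+iTVu59k0J6ssiGHDM5atHoVs7vrEHyc7OGUpx3VwrStoqulj0qhoITVmCyZp3uK3q11qkmKPfoB/gH9+rbuVVml0YHdnOyp4vgvi//LMBthDFXhqXFa+YrHUptSSohbQxzlXRUwXu9dKq8mH0paEOGy9CjRdv3A5vo9uboh3eYF+gH9+tKCCgWKrZlaWKFWIDSKh/9TM9M3dBlJuNKg0Nn8fZF4eL2lbb2vDu47sp9vIuZiHqNXGpVnTJRVtX5GJzJiCjYhnaX9qhnR6obE8ZDE6nUgpJGAbCSYq9f+i4va4WBr0TWjDs3LTe5TPOMXWO62jXcTM4YDb4eu2q0l+rCCJWTSMZIGQr3h91H6npbA/PndFrHQ3P10mKsFM0G/YBiVmlf9t8sR0LkpbVXFpRoZHjbFYh1GATJlKJVoxXzFM/+3HLzKRhCTIWFirYILHi5W/h3y6/5rs0CaaombP2YneQNFFE2lFDl7b//bMYpsadzY9TWc7WYBVgI9jdnxcf4NWPmRJHlpI/f/MI2bMoyKleM+HL2mQpE1JorBfOSuh/c7uWH6nbXvH9MvePVvKGmBrx/I3+YN5XGJDVKRoTJx4R45jd3aAgH99ZmB8R5yFgvxPciI5MX9Evco4NgUcg2oAYW4DEygL2PAAklZ6ZDY99ZMdVo1CSop+FVg4/7WwoJLdSbuOUYJ3T56IVGGHnHWIY3ehZ8ect6FCej1fcoRiby9Vcxd119WuuHiCPHGkmtZKTHVKSTiU2ezIhGXNXkrSgLbLJ/+LtFvz/Iu8T8nVUo3HRFeEb6NvXKmik1xhp1BphmxedINsPCJ1jjW334F45HpVQWAteddAvI38LUG52urHUX2nSymi2uixccy2KQ9L0frVl4TqnhrGkE+vgLqZek5pcXhiZmSTtny4rFhgKBlDNM7JV/b8+dD7z9X8pMf5PhxrqNHubWvn5klvGzpy8PrRVSF6NvpPSdEwXBkjZzlQg61uiEVVgHZ7f4CAZnN8YoNowl29aSu1Oc0wDLsmJLEy3rZrdG9NJXNo5u80GAkq/76EF5iQ2fOlmQCdov+oaRt0p06DZIJ+hoJbgHx9gH9/f36Ah2GJbpFjSWBiZ0COrtipZ7W9IXKH38GLhFx3WVR1bdRWAw6K5vnS4ofuCqus+pHe0G9TNB9Sm2dql3WQeHSRfn6AgH9/f2N0i21bknVYeFiQO36RwdJ+h55gKoiJxn5hvV5xY6O5ddCbHRpdNoQA/8t6FgaerfBHwiR4fTN3cYholJB7hG9/gm1whFQyUIVEh3malVhsc3lAV34XRc8rr7l6UWZwR1kr18BRfsuZmiKCfEzAnsPcVvVqHyuv5TwqogA4RKkpVX1ZmIJDeX5YjSh5y6OSR7d4OXF9rWmddEa49bOyAJg5nK9EgUuOS0GfpMltyHRSYSuGo85gN8oux8JtaT1xTwxZxIa7+GiASxgShfgeKl5UOWpszMV8sYhsNGiIhUuVUZln4Emf/LmREms4Jm16aXHDmcXonE84N1V+y+TIi5PJo6BpYiB1aSJtRIw453DD3MTz78PTQimDMniN2rMnhs8kKFNDMSpcx5VPIFg5/PLPZnnaGHacD91Zpo0ub4pVV+SsR7JDslc1tHhVGh5aQ2fUpITXTbCwwqqI6U+A0RShSDKhoubn9MPlTjagEnF3xWXriN6ChP9QRH5xfTRvcXMycGYukcbXpGI/YzU3uLNXoZVYTER1IWZOiTyCxk08iEggjS8bxcJelMyzLrN7Ybyc5lT1J0/pCUVO9+TT1da0gieBeiu3aqPaVJLUnXk8iWFeapqgkbGkl3y3kzeMS31iFUBQ3lGdoWi+wNTquM3jo4rGsXfFbzYzZiVH7ezGAIjrrP7Y+DXKn4TaSYrEolewk1uGg4aaf5qIaKeTjKBghDNimll6nnRhEFlhLHmQ4MWyony6y9OQguHxqWXzwCX/3Ynjhsl4PqdDN1UdSKA61Gdwi0d/gHR4gH+Am2GrvpSDZ1uEgGBaek15j1Z9yLV0HSt7HltQi+8YRM97w/CkLwQLMxAAMigBfP9krUE3xqIvQoB6W31LhnZPgXV1gH9/f3+ARaxmurFQj0dtfm6DbWCSX06e5du9CByOO3jMqOJyjqczfkkapQCs6XD/zP/gG4C4tVS72M69NomzW2iDgH9/gH9/f3+AhHqC"/>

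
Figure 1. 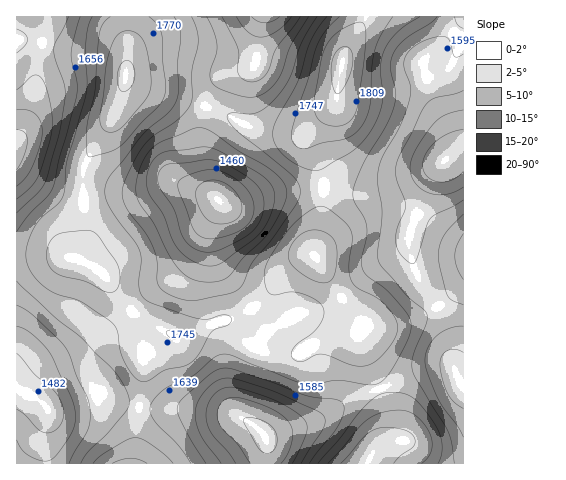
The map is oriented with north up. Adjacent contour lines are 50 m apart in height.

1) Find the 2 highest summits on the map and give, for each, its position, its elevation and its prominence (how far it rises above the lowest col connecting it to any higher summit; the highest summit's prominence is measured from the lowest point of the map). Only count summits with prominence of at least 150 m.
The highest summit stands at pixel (342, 64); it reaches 1868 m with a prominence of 510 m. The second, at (126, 75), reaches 1861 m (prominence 175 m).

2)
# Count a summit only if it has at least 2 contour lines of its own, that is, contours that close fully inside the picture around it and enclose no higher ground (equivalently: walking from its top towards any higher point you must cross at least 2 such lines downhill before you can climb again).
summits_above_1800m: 2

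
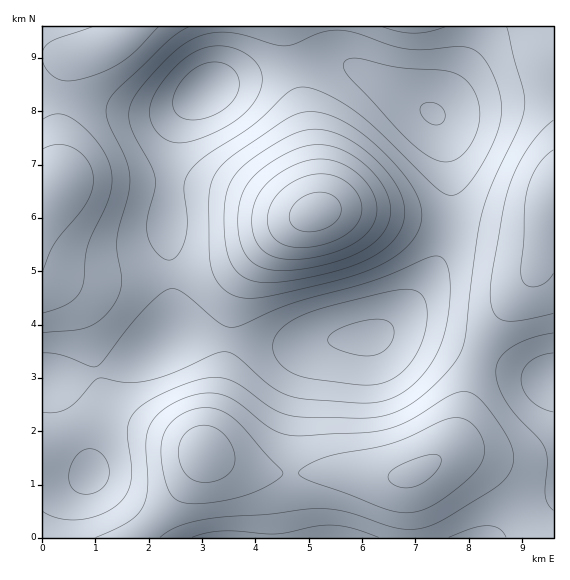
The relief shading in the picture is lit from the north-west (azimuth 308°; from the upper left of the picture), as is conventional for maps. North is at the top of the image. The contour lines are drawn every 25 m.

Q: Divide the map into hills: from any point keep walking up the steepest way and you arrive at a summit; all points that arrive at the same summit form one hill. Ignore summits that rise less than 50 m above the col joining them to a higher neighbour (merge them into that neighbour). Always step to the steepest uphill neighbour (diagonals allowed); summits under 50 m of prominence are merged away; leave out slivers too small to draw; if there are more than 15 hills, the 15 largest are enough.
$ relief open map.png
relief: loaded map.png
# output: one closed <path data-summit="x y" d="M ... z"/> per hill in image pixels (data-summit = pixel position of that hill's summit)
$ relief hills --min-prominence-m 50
<path data-summit="204 452" d="M407 331l-18 0-22 7-32 1-40 7-32-1-64-8-23 1-41 21-32 12-23 6-37 4-1 156 511 1 1-157-39-11-63-25z"/><path data-summit="316 212" d="M337 62l-38 3-70 16-21 8-22 20-9 20-7 42-3 68 4 34 2 46-5 22 8-3 23-1 64 8 32 1 40-7 32-1 12-4 10-8 20-19 20-27 16-35 6-33-1-45-9-42-4-8-9-7-64-37z"/><path data-summit="55 185" d="M335 26l-293 1 1 354 37-4 31-8 34-15 24-15 4-20-2-46-4-34 2-47 4-45 9-31 9-13 13-12 25-10 87-19 21 0 11 3-9-12z"/><path data-summit="553 191" d="M553 26l-78 1-1 13-9 24-19 33-12 15 11 25 6 43 0 32-5 29-7 19-16 28-14 19-30 26 28-2 17 4 91 35 36 11 3-1z"/>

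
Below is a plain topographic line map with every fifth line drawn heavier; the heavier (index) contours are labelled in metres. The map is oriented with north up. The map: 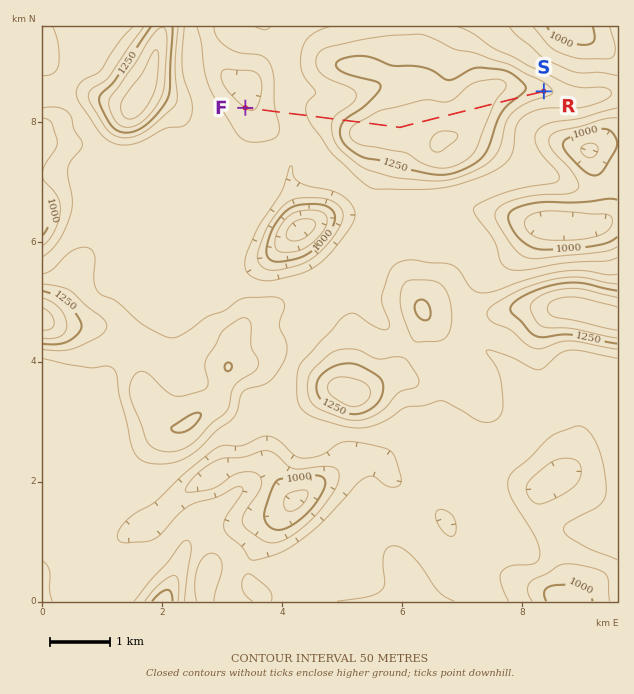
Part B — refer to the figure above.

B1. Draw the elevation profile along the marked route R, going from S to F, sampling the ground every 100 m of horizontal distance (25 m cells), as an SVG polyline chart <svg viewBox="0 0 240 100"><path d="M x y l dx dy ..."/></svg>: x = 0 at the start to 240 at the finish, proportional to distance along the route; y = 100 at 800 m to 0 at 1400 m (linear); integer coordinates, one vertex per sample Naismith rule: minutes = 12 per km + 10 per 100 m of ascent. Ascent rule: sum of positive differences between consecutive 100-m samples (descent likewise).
<svg viewBox="0 0 240 100"><path d="M0 31l5-2 4 0 5-1 5-2 5-2 4-1 5-3 5-2 5-3 4-2 5-3 5-1 5 0 4 1 5 1 5 1 4 0 5 0 5-1 5 0 4 0 5 0 5 0 5-1 4-1 5 0 5 1 5 1 4 2 5 1 5 1 5 2 4 4 5 4 5 5 4 4 5 2 5 2 5 1 4 2 5 2 5 1 5 2 4 1 5 2 5 2 5 3 4 3 5 1 5 1 3-1"/></svg>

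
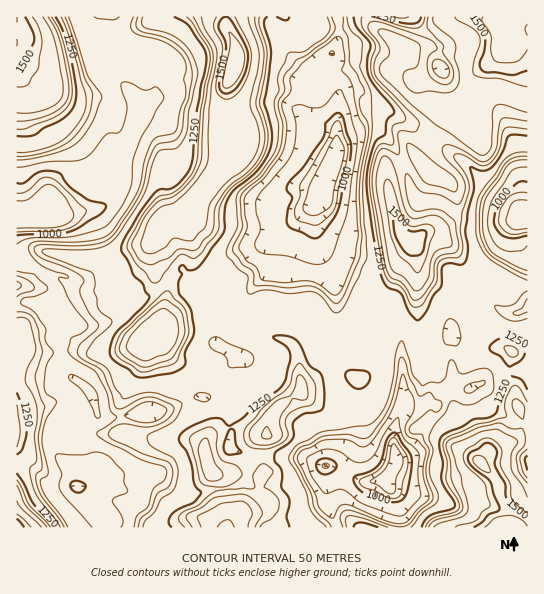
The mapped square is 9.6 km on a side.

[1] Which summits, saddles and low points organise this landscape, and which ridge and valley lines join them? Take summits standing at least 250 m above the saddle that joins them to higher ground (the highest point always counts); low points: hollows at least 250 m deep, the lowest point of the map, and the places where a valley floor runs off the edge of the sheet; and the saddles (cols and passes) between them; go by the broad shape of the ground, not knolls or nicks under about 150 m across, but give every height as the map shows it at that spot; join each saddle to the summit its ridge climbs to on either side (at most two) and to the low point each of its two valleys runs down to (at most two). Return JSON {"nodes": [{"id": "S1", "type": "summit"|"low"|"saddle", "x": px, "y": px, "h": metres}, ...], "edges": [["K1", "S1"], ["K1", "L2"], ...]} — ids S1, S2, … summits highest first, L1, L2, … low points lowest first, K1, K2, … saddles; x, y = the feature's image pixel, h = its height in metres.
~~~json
{"nodes": [
{"id": "S1", "type": "summit", "x": 235, "y": 63, "h": 1590},
{"id": "S2", "type": "summit", "x": 509, "y": 42, "h": 1588},
{"id": "S3", "type": "summit", "x": 513, "y": 526, "h": 1586},
{"id": "S4", "type": "summit", "x": 17, "y": 43, "h": 1552},
{"id": "S5", "type": "summit", "x": 17, "y": 527, "h": 1547},
{"id": "L1", "type": "low", "x": 325, "y": 181, "h": 869},
{"id": "L2", "type": "low", "x": 53, "y": 206, "h": 872},
{"id": "L3", "type": "low", "x": 387, "y": 479, "h": 873},
{"id": "L4", "type": "low", "x": 526, "y": 218, "h": 875},
{"id": "K1", "type": "saddle", "x": 447, "y": 207, "h": 1323},
{"id": "K2", "type": "saddle", "x": 243, "y": 453, "h": 1252},
{"id": "K3", "type": "saddle", "x": 389, "y": 317, "h": 1229},
{"id": "K4", "type": "saddle", "x": 219, "y": 383, "h": 1227},
{"id": "K5", "type": "saddle", "x": 473, "y": 330, "h": 1226},
{"id": "K6", "type": "saddle", "x": 339, "y": 29, "h": 1136},
{"id": "K7", "type": "saddle", "x": 42, "y": 270, "h": 1097},
{"id": "K8", "type": "saddle", "x": 79, "y": 421, "h": 1058},
{"id": "K9", "type": "saddle", "x": 107, "y": 69, "h": 1057}],
"edges": [["K1", "S2"], ["K1", "L1"], ["K1", "L4"], ["K2", "S2"], ["K2", "L2"], ["K2", "L3"], ["K3", "S2"], ["K3", "L1"], ["K3", "L3"], ["K4", "S2"], ["K4", "S1"], ["K4", "L1"], ["K4", "L2"], ["K5", "S2"], ["K5", "S3"], ["K5", "L4"], ["K5", "L3"], ["K6", "S2"], ["K6", "S1"], ["K6", "L1"], ["K7", "S1"], ["K7", "S5"], ["K7", "L2"], ["K8", "S2"], ["K8", "S5"], ["K8", "L2"], ["K9", "S1"], ["K9", "S4"], ["K9", "L2"]]}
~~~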